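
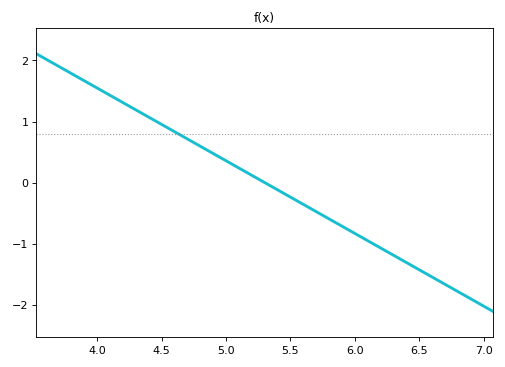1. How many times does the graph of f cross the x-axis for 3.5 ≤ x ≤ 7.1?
1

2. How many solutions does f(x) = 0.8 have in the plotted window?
1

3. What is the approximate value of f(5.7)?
-0.476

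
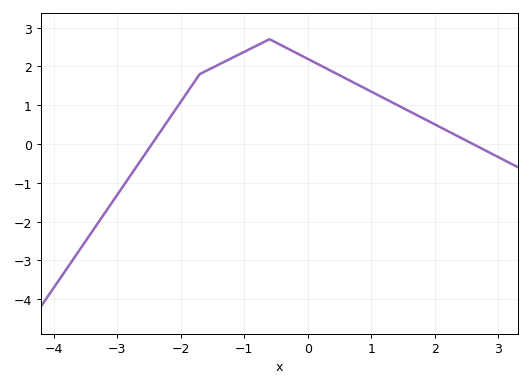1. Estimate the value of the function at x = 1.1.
1.27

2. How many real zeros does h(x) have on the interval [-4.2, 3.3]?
2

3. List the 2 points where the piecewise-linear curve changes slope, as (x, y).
(-1.7, 1.8); (-0.6, 2.7)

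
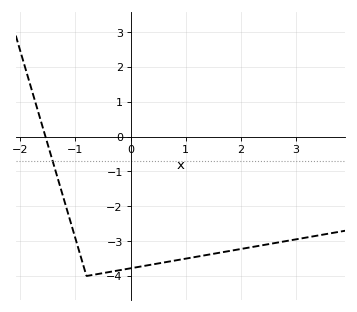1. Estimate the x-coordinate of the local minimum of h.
-0.8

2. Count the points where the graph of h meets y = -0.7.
1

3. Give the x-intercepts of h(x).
-1.5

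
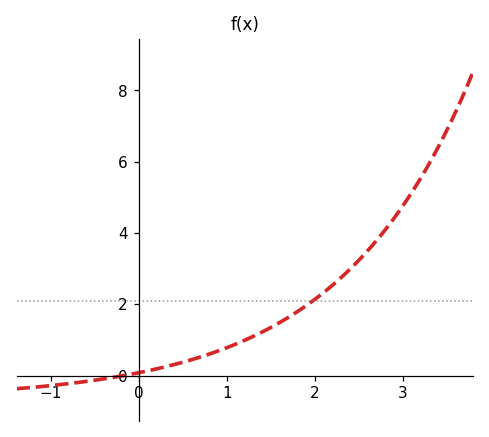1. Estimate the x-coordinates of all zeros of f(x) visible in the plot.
-0.171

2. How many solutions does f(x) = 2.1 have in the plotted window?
1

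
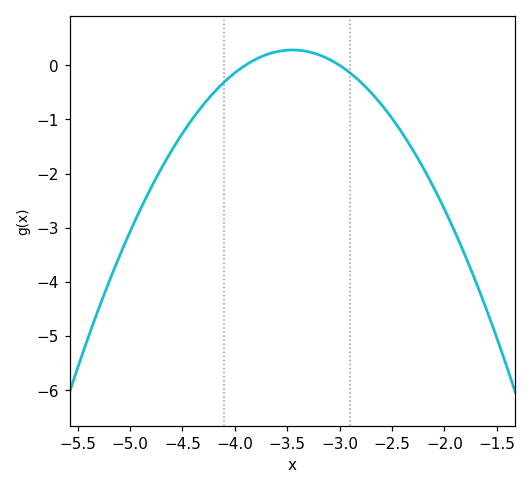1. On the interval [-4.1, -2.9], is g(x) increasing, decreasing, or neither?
neither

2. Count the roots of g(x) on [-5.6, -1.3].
2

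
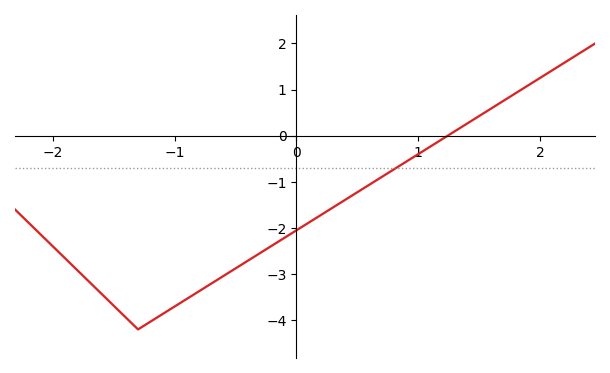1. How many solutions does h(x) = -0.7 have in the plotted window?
1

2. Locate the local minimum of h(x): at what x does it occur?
-1.3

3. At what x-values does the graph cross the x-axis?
1.24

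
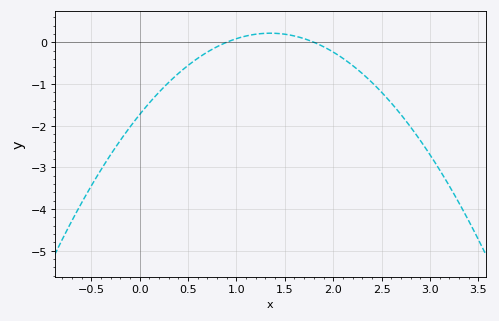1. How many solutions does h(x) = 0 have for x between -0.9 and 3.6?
2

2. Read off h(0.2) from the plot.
-1.2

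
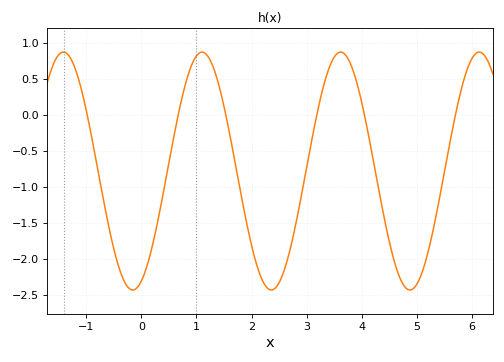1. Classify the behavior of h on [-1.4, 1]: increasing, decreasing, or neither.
neither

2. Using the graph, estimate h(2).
-1.81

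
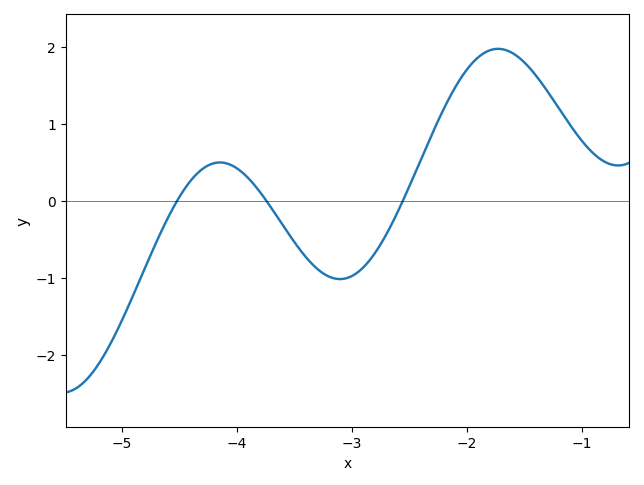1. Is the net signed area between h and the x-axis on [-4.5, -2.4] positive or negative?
negative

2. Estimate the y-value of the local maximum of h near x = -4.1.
0.497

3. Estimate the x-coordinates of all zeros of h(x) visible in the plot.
-4.52, -3.74, -2.56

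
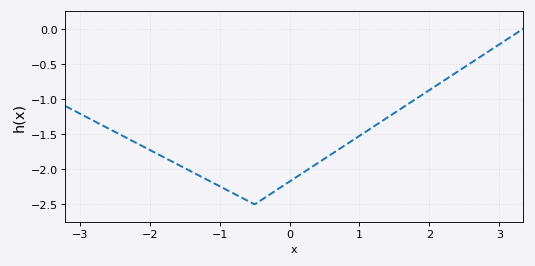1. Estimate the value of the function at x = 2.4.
-0.6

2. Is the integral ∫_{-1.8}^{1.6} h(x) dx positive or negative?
negative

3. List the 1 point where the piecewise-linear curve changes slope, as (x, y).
(-0.5, -2.5)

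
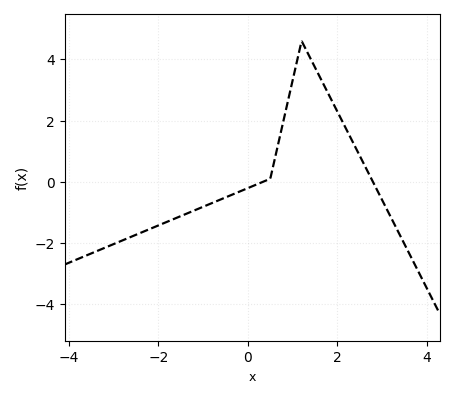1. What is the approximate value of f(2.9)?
-0.302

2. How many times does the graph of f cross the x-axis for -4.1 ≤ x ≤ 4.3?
2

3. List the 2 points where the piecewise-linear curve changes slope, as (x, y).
(0.5, 0.1); (1.2, 4.6)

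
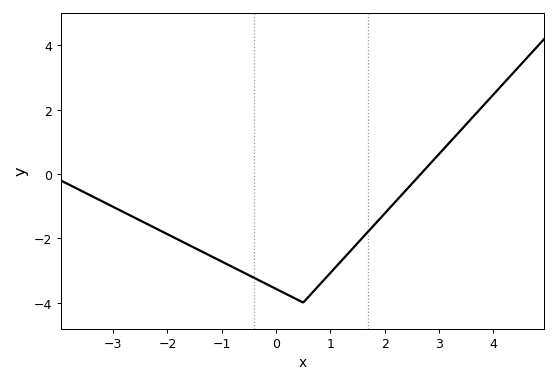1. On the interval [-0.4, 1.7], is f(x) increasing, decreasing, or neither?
neither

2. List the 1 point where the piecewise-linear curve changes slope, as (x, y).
(0.5, -4)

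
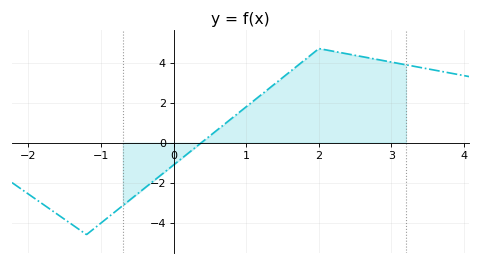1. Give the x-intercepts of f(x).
0.4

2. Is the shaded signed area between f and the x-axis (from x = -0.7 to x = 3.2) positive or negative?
positive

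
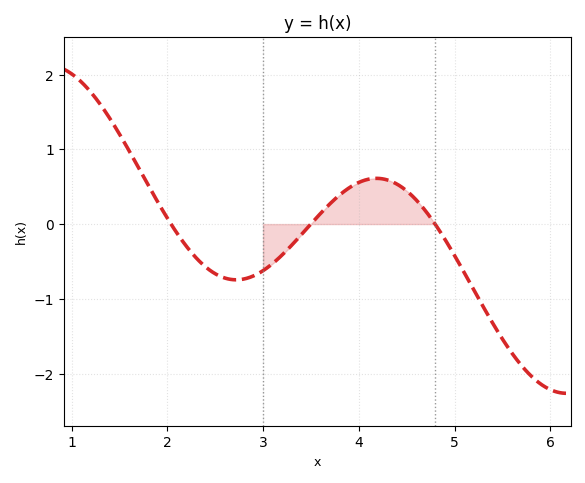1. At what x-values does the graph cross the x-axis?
2.04, 3.5, 4.8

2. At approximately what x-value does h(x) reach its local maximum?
4.18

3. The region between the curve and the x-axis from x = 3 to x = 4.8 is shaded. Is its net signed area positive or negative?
positive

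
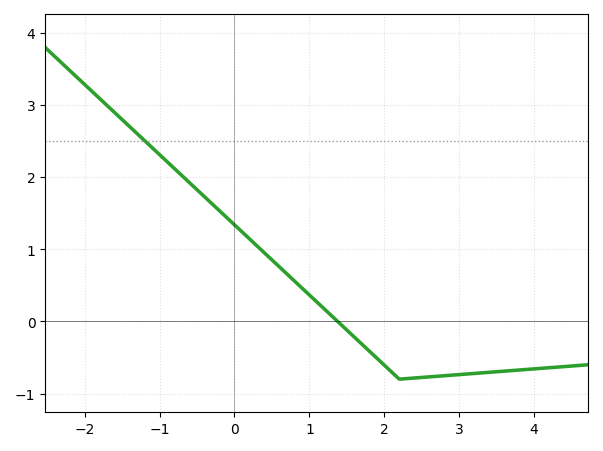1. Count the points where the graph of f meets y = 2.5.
1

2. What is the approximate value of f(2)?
-0.6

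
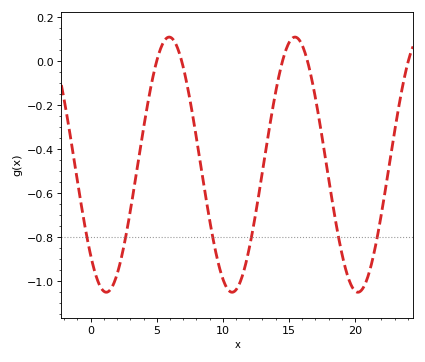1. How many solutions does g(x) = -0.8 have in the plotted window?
6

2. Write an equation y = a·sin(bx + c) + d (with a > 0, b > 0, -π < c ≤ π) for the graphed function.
y = 0.58sin(0.66x - 2.4) - 0.47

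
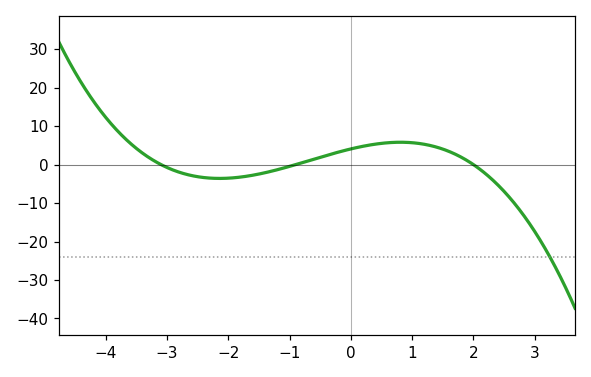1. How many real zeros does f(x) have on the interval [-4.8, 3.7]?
3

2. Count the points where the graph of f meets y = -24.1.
1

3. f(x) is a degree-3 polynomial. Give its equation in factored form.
y = -0.73(x + 3.1)(x + 0.9)(x - 2)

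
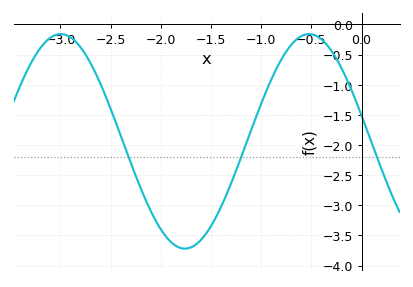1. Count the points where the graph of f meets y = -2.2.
3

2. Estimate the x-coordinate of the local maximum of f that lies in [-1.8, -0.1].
-0.5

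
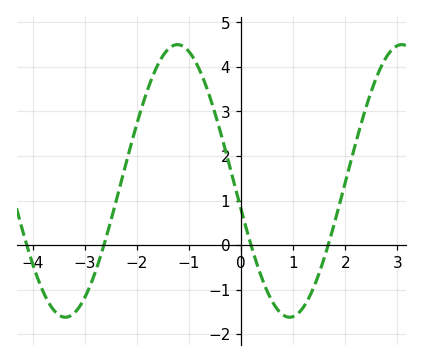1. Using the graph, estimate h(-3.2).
-1.5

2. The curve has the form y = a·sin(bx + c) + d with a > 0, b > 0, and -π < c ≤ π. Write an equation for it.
y = 3.06sin(1.5x - 2.9) + 1.44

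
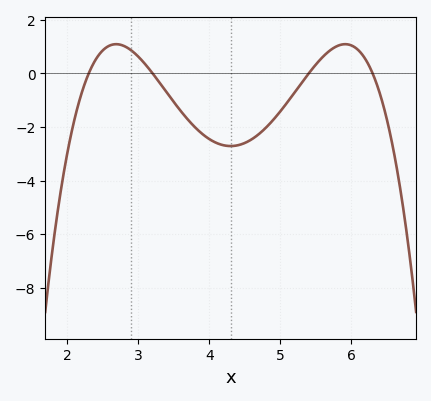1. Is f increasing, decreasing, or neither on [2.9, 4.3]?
decreasing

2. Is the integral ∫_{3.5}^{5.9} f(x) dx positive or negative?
negative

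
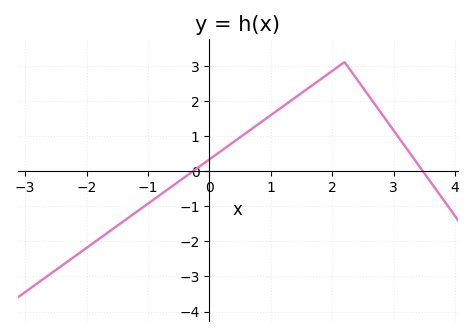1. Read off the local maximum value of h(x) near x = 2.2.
3.1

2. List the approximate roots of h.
-0.3, 3.5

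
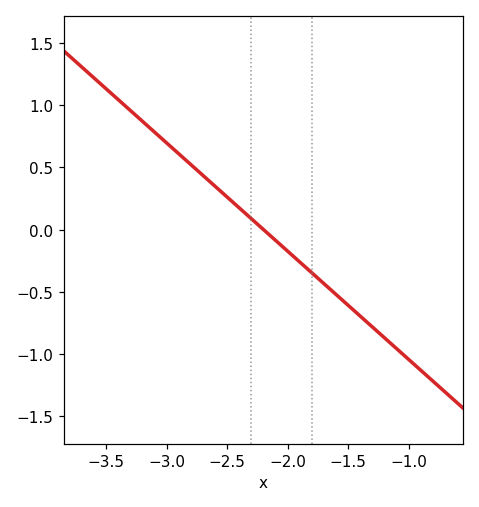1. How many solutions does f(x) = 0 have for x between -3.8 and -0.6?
1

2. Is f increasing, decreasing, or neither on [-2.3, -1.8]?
decreasing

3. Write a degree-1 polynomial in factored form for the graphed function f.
y = -0.87(x + 2.2)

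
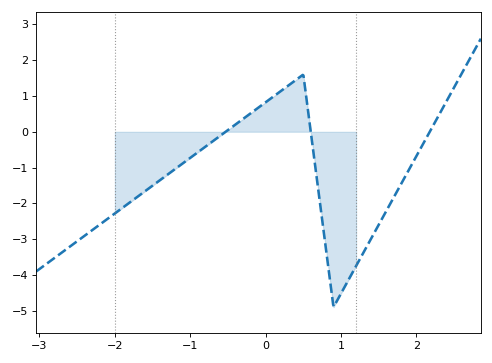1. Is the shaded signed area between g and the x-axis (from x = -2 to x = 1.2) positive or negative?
negative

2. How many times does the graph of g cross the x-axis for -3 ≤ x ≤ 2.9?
3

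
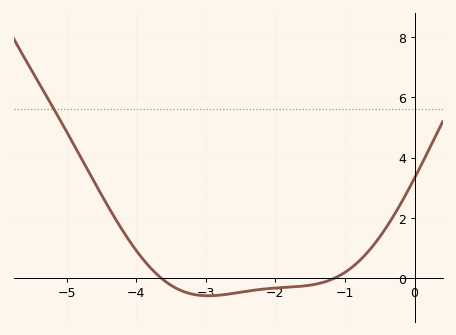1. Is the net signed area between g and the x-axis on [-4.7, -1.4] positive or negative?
positive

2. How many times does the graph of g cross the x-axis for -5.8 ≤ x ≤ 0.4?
2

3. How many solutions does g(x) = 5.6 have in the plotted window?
1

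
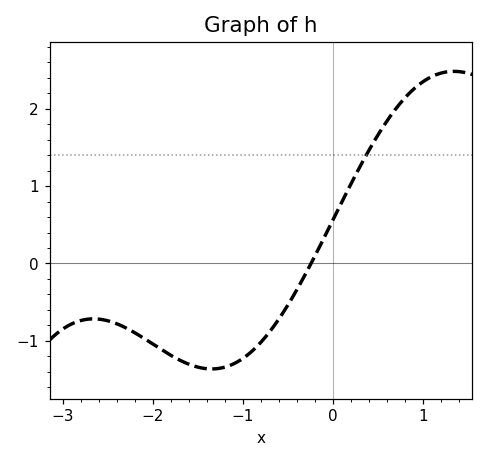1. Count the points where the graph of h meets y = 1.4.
1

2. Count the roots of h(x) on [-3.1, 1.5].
1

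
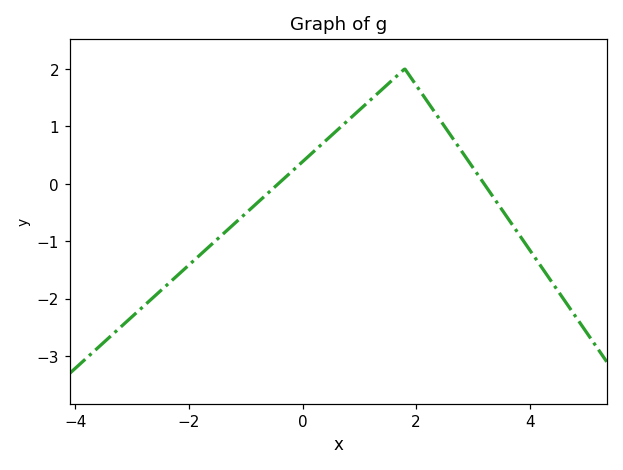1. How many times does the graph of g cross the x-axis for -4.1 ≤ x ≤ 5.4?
2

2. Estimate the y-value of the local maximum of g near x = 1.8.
2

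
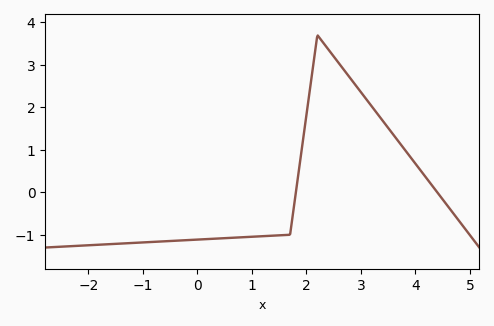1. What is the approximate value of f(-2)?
-1.25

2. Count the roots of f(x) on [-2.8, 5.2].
2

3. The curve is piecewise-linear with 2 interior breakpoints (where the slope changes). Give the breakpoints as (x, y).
(1.7, -1); (2.2, 3.7)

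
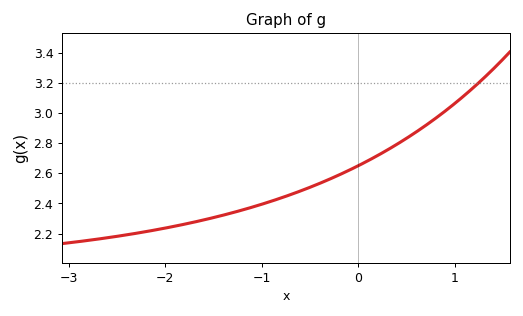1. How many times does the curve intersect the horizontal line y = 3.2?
1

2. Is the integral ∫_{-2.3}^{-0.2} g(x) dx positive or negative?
positive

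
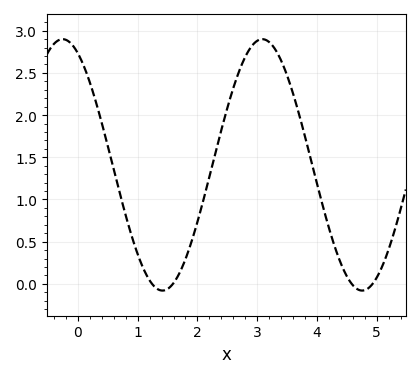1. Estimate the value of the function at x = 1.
0.35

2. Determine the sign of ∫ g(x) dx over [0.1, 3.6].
positive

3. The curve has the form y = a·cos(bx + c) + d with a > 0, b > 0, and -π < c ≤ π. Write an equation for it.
y = 1.49cos(1.9x + 0.48) + 1.41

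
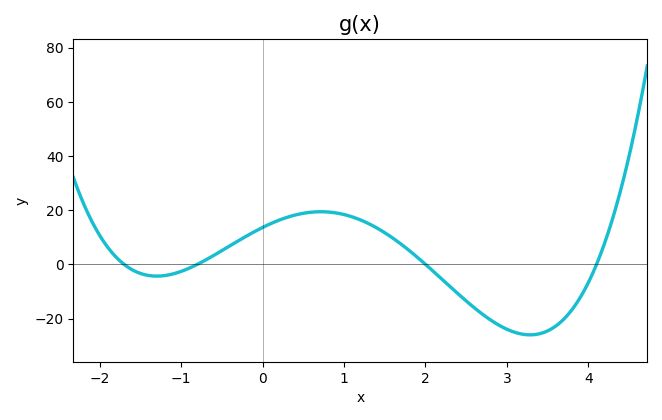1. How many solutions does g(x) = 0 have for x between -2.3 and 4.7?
4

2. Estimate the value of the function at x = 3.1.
-25.1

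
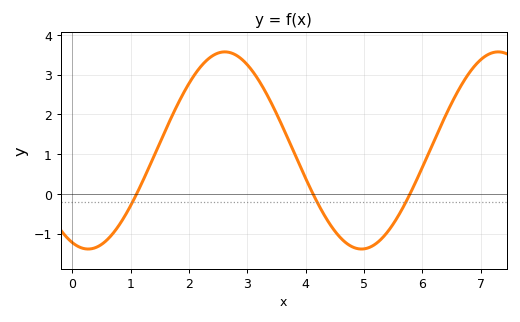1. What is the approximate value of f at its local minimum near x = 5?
-1.4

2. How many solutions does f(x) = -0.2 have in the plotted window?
3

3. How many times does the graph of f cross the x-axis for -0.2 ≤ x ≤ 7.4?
3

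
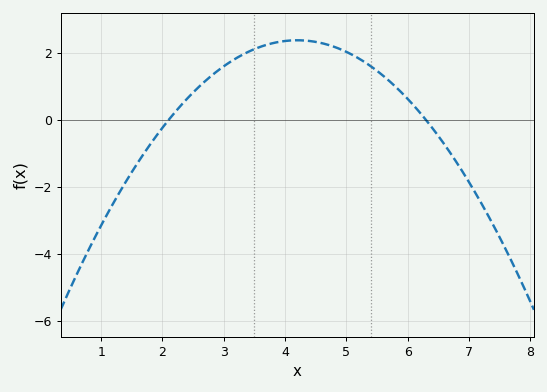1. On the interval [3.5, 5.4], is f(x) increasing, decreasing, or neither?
neither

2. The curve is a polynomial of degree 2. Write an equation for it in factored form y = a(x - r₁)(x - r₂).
y = -0.54(x - 2.1)(x - 6.3)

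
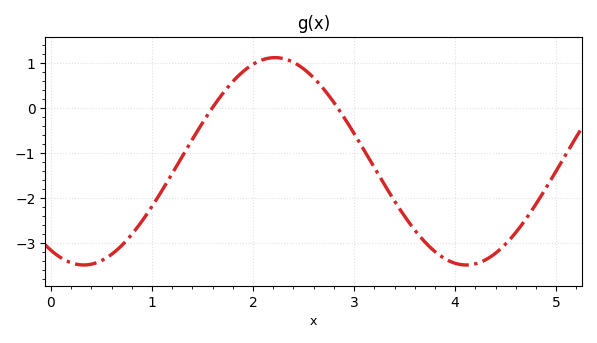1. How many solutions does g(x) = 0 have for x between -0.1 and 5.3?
2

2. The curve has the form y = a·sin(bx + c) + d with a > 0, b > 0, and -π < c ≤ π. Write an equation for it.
y = 2.3sin(1.66x - 2.11) - 1.18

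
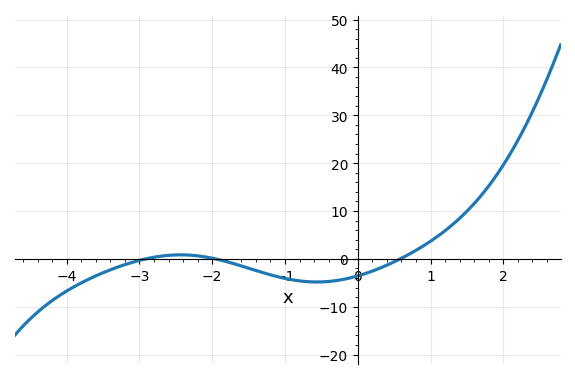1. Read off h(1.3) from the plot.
7.12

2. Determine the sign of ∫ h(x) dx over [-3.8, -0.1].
negative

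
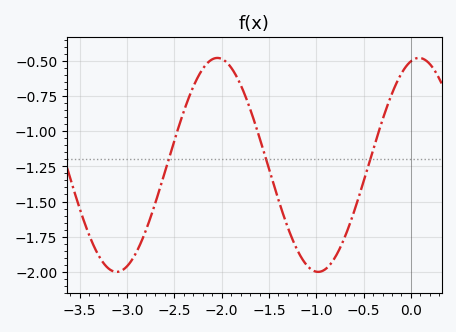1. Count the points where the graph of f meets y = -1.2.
3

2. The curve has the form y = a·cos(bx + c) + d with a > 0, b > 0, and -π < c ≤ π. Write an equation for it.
y = 0.76cos(2.95x - 0.25) - 1.24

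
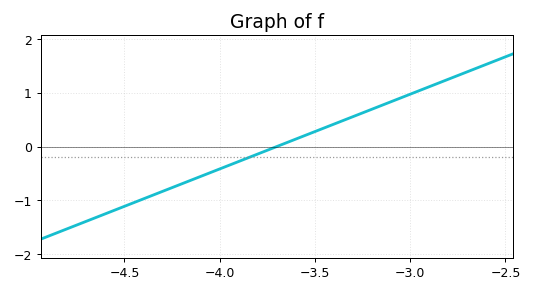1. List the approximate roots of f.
-3.7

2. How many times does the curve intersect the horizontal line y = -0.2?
1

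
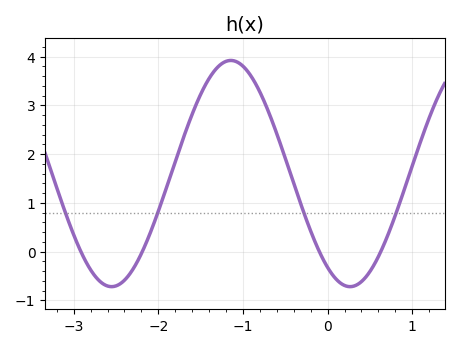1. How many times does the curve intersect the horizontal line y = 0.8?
4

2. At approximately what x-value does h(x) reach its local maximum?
-1.1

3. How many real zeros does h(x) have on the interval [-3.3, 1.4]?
4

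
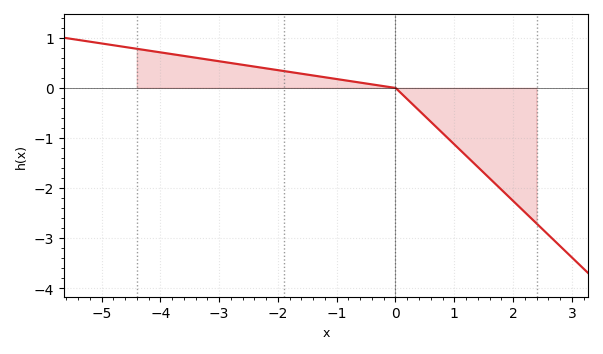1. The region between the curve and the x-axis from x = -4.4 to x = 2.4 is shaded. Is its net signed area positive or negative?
negative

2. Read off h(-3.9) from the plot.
0.691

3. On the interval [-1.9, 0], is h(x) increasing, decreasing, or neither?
decreasing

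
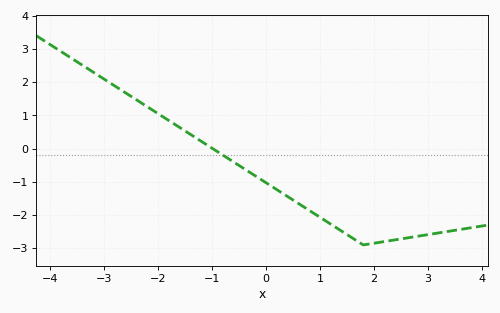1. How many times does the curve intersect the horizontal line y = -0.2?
1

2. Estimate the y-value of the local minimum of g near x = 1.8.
-2.9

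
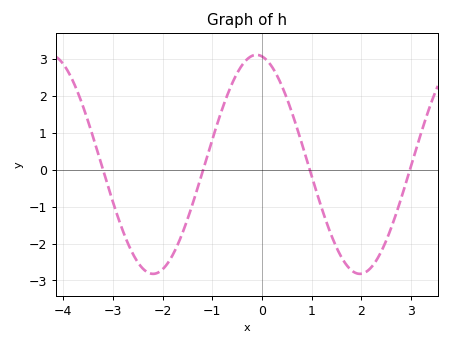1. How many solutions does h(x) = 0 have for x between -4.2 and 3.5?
4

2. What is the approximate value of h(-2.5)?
-2.51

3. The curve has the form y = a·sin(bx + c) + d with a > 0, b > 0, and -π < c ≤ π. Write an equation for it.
y = 2.97sin(1.51x + 1.74) + 0.15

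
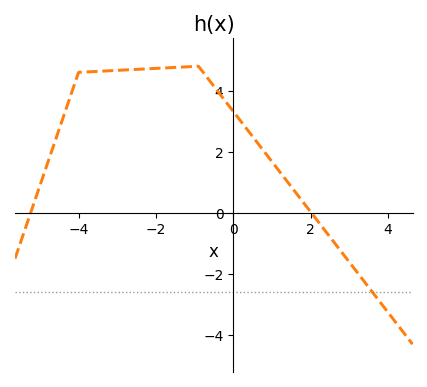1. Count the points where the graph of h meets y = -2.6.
1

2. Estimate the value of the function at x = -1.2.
4.78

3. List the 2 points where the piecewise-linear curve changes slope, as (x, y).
(-4, 4.6); (-0.9, 4.8)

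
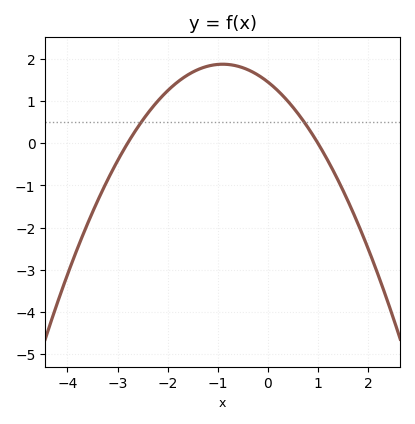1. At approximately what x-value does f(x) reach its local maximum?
-0.9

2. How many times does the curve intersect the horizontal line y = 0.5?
2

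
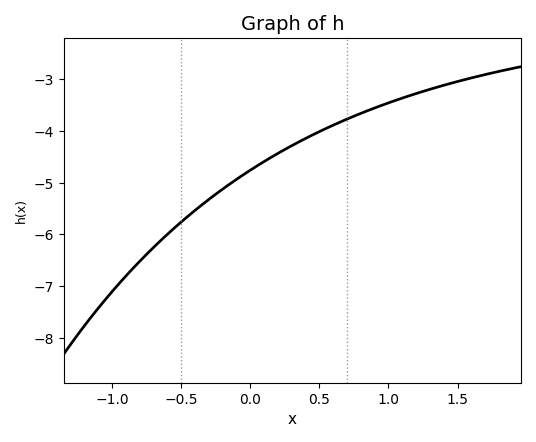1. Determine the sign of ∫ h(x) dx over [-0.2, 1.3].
negative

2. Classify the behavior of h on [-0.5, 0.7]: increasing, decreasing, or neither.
increasing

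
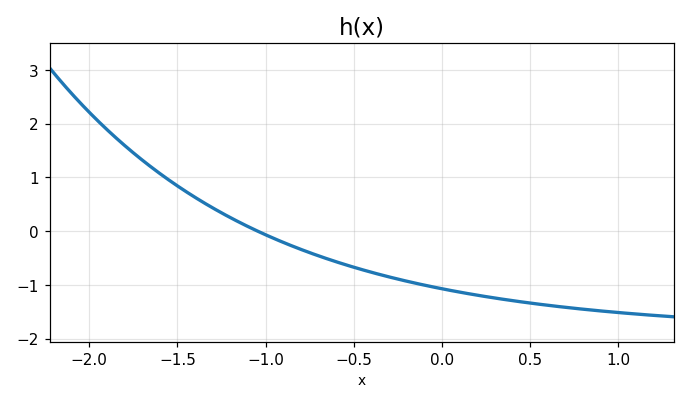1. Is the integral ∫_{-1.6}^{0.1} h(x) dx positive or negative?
negative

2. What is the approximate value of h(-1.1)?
0.1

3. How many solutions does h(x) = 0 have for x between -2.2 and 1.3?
1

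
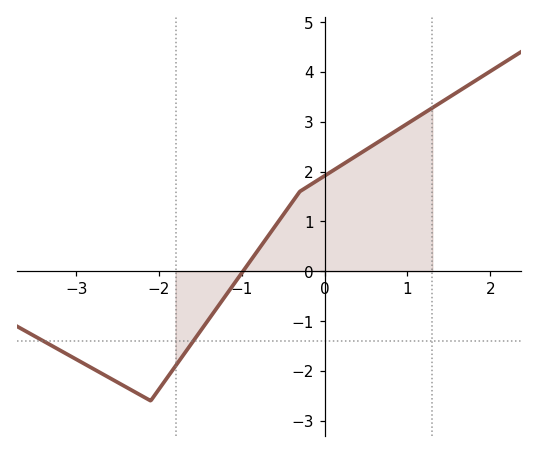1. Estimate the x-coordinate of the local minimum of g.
-2.1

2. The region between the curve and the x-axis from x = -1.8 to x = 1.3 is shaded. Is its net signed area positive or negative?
positive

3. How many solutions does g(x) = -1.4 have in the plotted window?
2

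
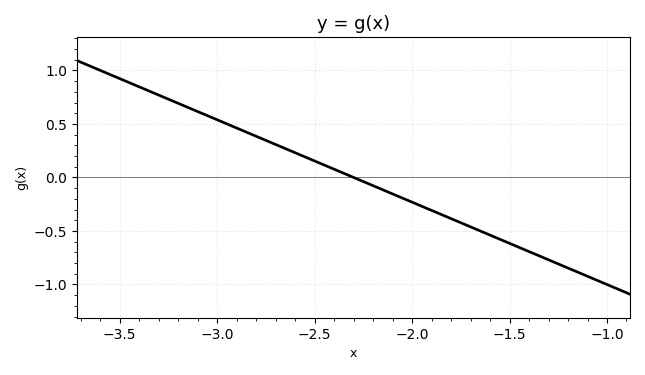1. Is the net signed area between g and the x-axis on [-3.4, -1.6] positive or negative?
positive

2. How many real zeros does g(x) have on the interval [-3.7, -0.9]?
1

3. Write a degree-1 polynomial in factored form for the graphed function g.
y = -0.77(x + 2.3)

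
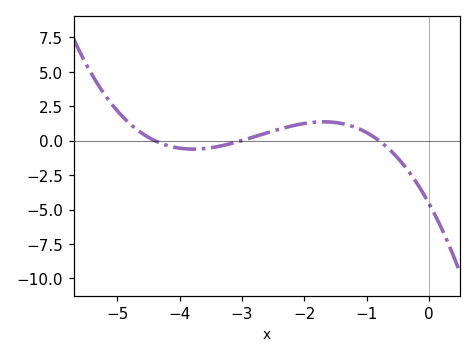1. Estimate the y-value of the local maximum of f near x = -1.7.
1.36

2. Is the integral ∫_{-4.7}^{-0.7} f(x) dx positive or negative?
positive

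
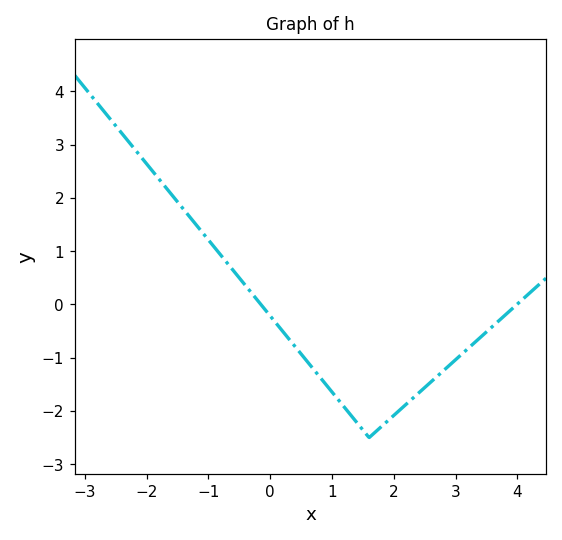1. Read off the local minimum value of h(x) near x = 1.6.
-2.5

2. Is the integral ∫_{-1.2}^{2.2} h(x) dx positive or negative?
negative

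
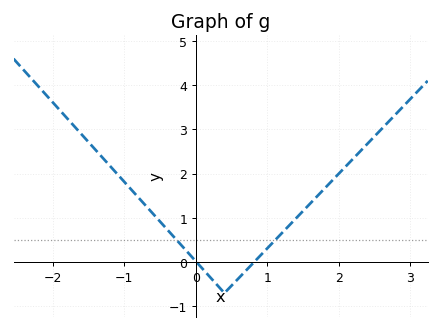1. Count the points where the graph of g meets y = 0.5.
2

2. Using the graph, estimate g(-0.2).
0.377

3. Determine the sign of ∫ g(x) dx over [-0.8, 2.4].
positive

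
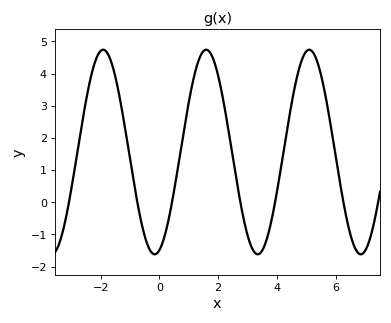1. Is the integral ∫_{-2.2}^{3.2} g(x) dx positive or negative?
positive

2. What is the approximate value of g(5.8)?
2.57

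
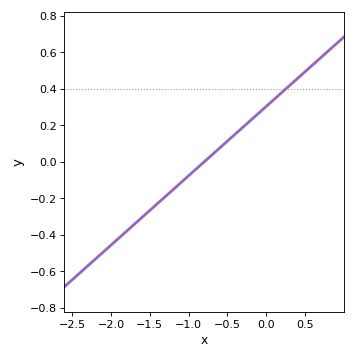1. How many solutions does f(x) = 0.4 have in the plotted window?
1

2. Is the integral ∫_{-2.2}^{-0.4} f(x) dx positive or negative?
negative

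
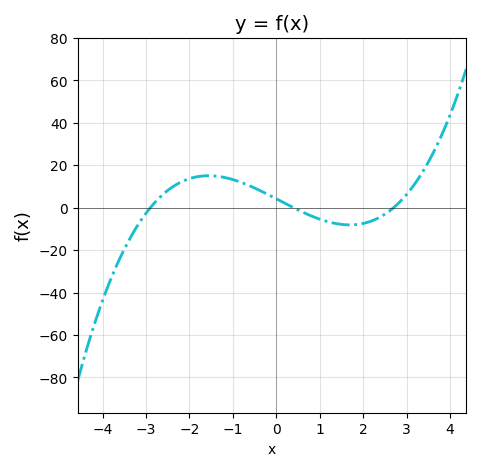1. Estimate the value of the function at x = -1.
13.3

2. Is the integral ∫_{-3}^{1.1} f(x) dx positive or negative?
positive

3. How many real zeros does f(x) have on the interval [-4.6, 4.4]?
3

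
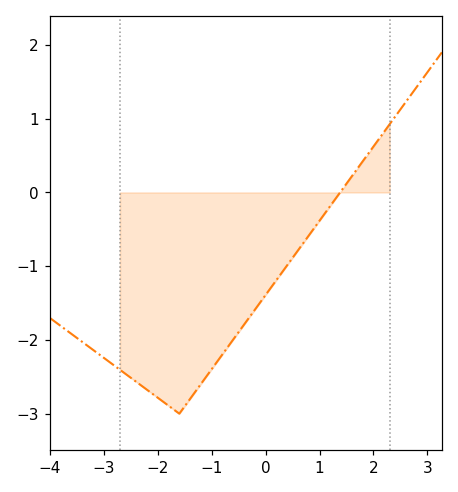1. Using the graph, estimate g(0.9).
-0.5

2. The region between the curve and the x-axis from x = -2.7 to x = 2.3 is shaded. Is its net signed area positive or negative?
negative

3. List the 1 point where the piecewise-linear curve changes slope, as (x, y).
(-1.6, -3)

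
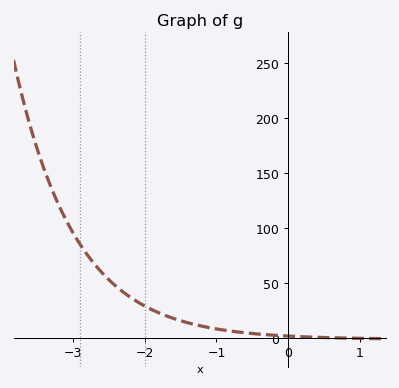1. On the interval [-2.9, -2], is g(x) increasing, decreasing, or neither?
decreasing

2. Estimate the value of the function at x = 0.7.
-0.137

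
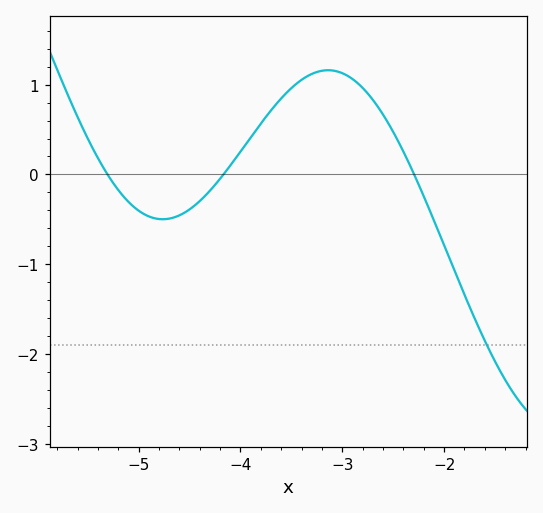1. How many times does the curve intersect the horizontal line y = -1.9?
1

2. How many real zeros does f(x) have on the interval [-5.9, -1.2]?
3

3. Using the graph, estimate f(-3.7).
0.714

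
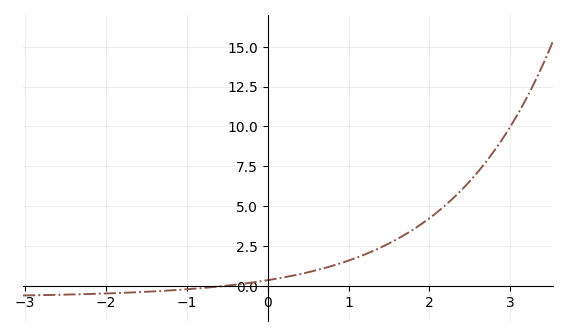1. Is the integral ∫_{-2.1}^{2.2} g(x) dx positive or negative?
positive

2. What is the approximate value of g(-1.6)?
-0.4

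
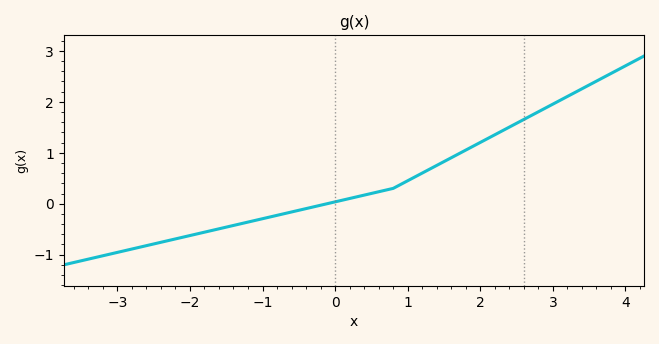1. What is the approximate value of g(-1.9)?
-0.593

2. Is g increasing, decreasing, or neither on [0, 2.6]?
increasing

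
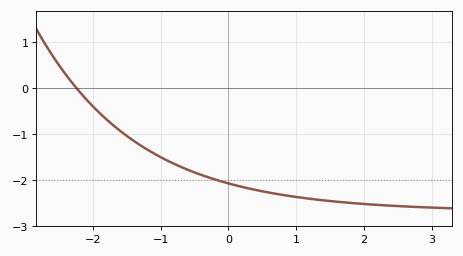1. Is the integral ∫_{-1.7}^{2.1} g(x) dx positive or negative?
negative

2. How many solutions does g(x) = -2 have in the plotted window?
1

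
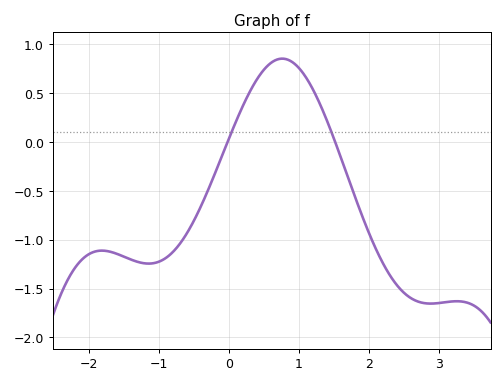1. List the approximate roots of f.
0, 1.5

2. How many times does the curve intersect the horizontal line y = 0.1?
2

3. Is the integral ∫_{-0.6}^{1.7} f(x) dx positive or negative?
positive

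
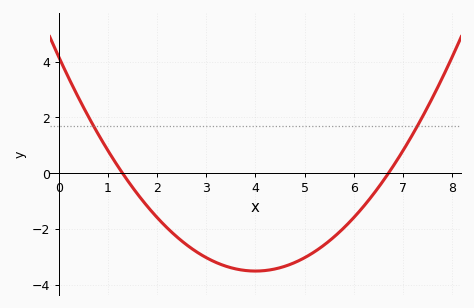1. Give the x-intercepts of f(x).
1.2, 6.6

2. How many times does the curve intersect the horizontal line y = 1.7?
2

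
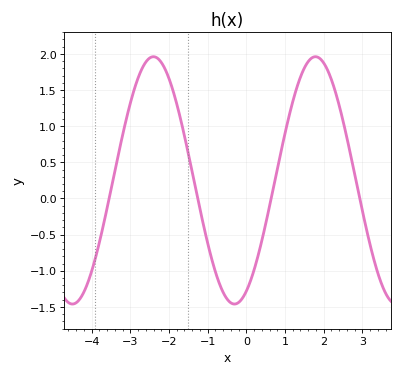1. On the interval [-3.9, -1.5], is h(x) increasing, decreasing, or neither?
neither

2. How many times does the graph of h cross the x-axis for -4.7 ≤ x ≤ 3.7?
4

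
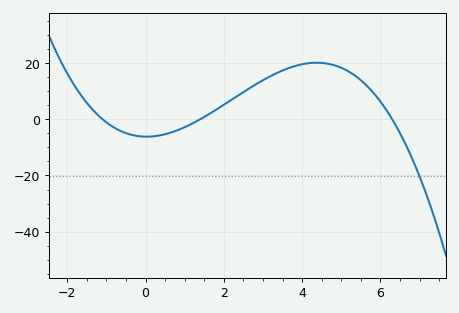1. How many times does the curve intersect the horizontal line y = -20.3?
1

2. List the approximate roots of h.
-1.1, 1.4, 6.3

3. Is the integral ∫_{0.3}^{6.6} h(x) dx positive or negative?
positive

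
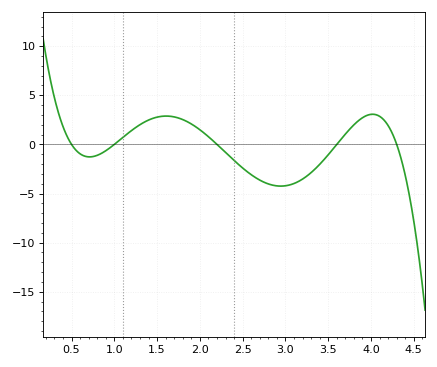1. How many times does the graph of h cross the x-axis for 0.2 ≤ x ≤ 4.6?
5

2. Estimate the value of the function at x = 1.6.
2.89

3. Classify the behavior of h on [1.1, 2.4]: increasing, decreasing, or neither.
neither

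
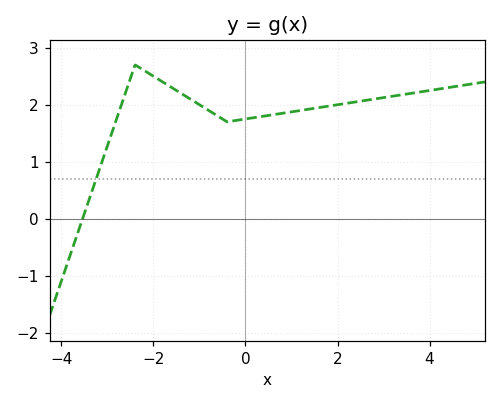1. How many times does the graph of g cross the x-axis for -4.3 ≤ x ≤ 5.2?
1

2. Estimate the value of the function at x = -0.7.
1.8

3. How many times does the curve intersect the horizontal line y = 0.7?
1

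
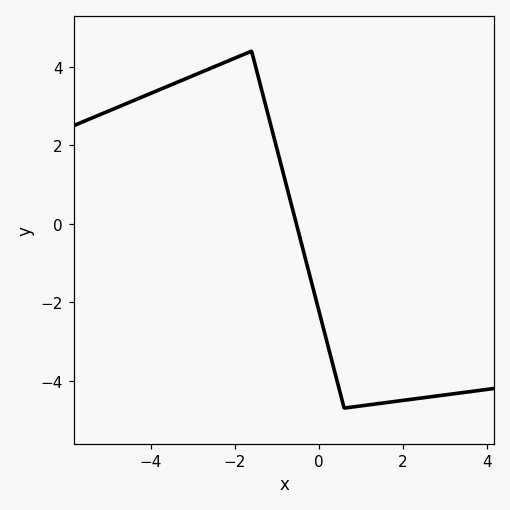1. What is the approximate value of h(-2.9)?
3.8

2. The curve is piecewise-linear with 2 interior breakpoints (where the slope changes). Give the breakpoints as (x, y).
(-1.6, 4.4); (0.6, -4.7)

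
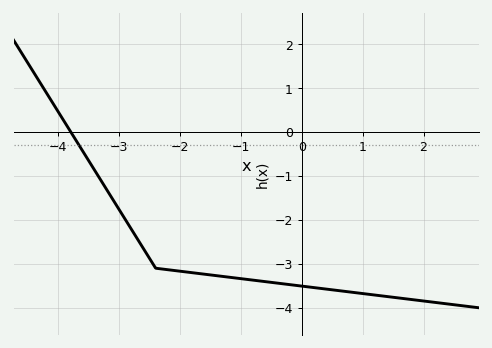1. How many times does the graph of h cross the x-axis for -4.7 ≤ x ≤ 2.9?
1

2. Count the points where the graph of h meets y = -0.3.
1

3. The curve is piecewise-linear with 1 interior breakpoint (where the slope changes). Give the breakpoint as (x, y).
(-2.4, -3.1)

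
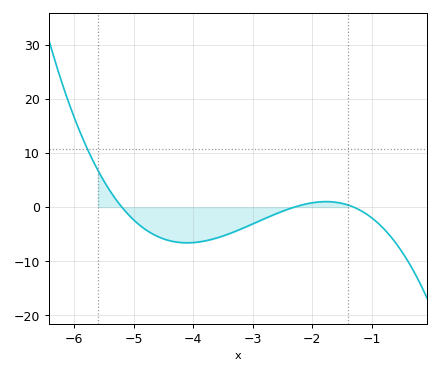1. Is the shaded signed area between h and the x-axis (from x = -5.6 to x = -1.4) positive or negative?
negative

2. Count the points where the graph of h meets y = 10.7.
1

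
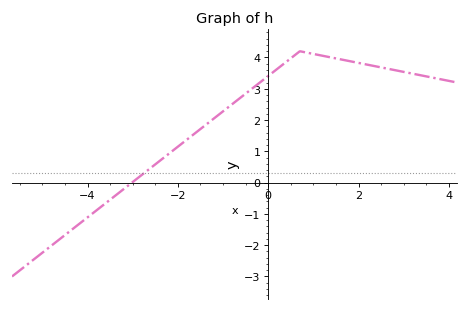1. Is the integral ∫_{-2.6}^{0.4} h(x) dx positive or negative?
positive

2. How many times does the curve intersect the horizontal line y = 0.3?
1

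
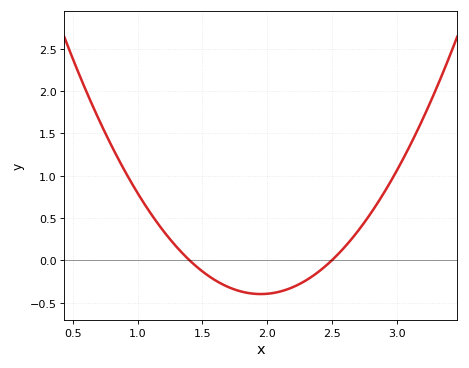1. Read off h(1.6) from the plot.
-0.238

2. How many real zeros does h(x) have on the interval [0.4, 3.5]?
2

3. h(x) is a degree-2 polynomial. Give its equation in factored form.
y = 1.32(x - 1.4)(x - 2.5)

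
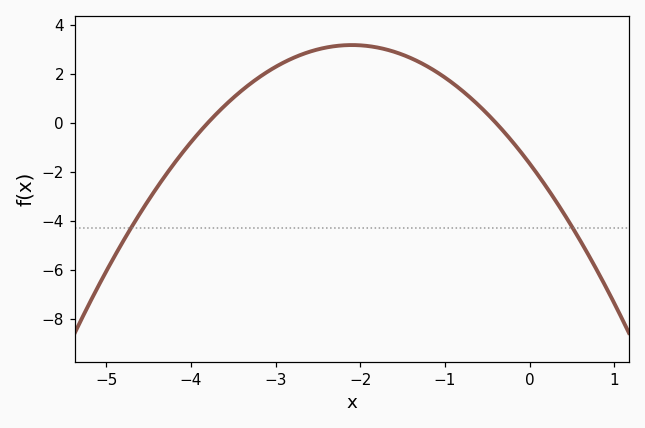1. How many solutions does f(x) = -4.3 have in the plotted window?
2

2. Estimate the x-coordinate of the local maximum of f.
-2.1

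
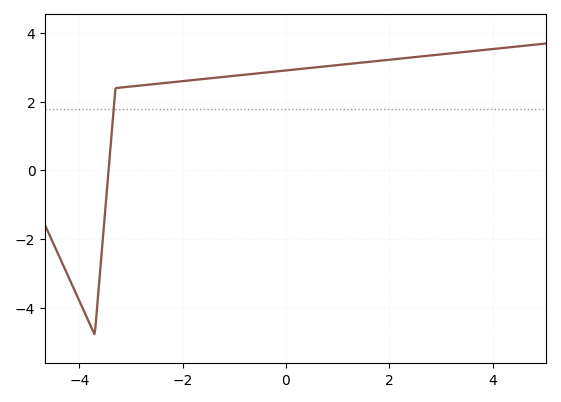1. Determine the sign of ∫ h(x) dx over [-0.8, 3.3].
positive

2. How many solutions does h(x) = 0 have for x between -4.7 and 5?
1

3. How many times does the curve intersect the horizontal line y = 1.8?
1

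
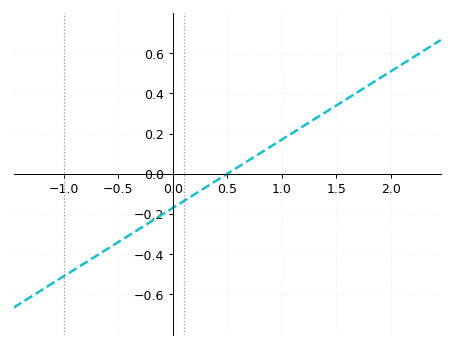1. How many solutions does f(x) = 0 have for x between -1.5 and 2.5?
1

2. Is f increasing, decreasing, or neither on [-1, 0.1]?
increasing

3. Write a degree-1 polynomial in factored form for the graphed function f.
y = 0.34(x - 0.5)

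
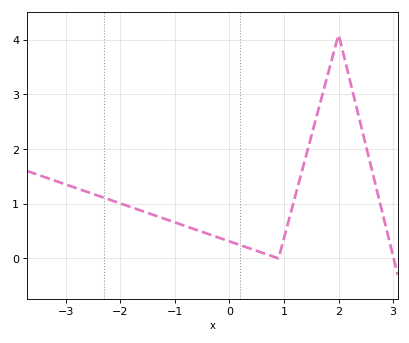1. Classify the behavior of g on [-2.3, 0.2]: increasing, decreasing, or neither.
decreasing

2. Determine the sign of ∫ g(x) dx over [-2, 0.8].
positive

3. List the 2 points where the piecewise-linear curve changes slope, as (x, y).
(0.9, 0); (2, 4.1)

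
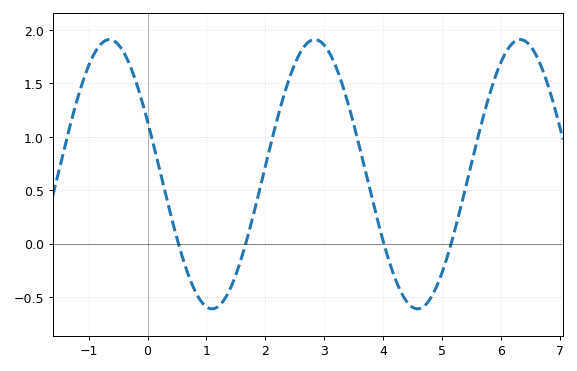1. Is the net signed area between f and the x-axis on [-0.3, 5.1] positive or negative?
positive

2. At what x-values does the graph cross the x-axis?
0.6, 1.6, 4, 5.2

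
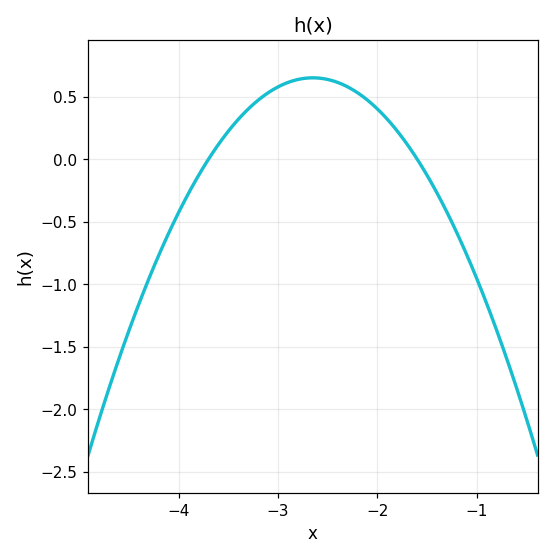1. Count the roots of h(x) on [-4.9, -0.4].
2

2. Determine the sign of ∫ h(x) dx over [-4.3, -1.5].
positive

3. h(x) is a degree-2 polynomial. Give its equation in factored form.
y = -0.59(x + 3.7)(x + 1.6)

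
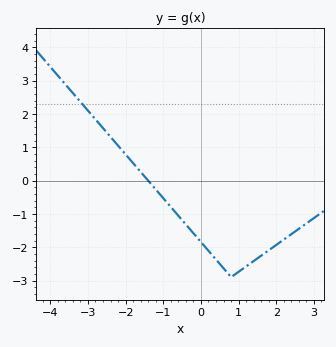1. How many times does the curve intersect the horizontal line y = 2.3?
1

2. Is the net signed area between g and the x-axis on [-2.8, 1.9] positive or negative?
negative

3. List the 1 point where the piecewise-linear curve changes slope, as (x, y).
(0.8, -2.9)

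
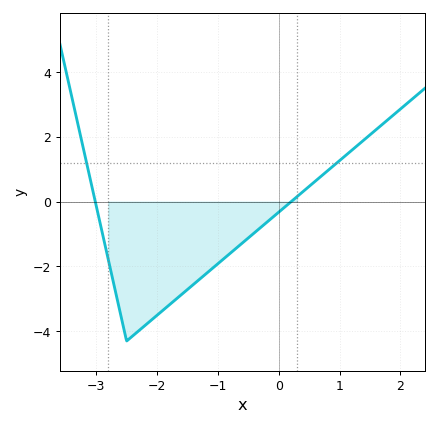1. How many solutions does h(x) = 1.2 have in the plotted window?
2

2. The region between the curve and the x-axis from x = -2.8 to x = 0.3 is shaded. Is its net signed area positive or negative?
negative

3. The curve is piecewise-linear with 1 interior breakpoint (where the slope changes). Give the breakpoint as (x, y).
(-2.5, -4.3)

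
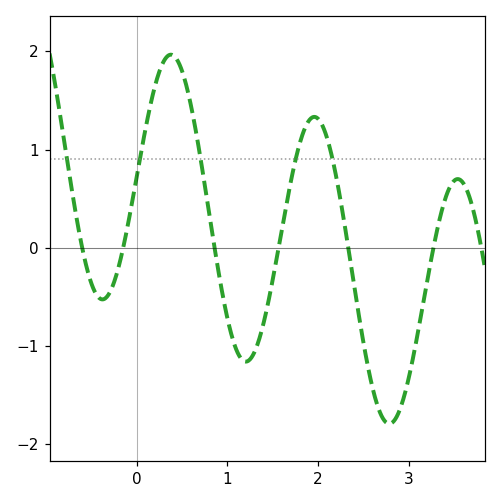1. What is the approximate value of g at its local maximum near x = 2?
1.33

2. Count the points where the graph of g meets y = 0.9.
5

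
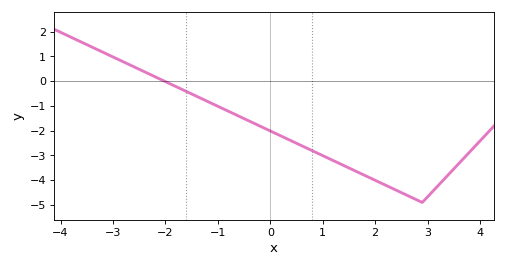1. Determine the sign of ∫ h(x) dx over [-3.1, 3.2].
negative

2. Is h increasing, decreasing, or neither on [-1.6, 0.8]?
decreasing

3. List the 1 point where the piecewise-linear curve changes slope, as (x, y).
(2.9, -4.9)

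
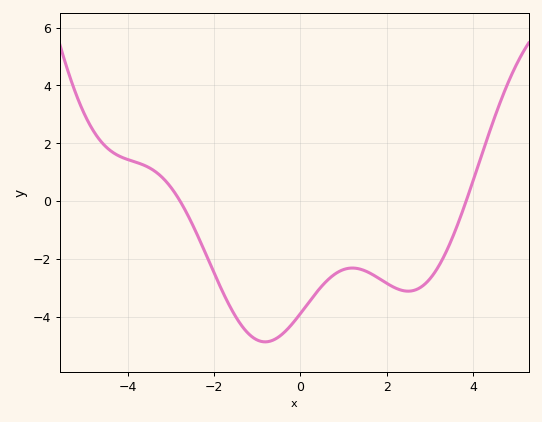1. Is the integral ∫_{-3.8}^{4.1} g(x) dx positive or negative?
negative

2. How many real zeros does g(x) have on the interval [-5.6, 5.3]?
2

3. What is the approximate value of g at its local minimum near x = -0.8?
-4.8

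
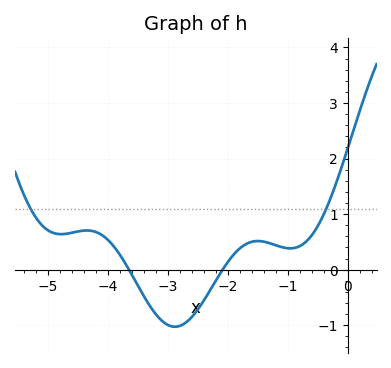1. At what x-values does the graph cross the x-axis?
-3.65, -2.09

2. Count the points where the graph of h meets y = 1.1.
2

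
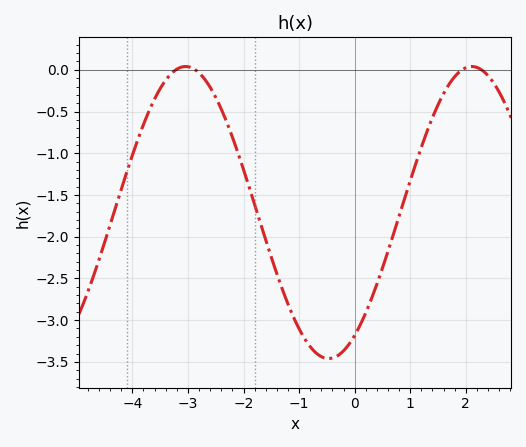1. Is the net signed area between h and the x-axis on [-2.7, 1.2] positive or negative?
negative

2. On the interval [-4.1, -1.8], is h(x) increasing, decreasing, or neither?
neither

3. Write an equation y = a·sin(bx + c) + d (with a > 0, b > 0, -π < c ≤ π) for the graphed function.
y = 1.75sin(1.22x - 1) - 1.71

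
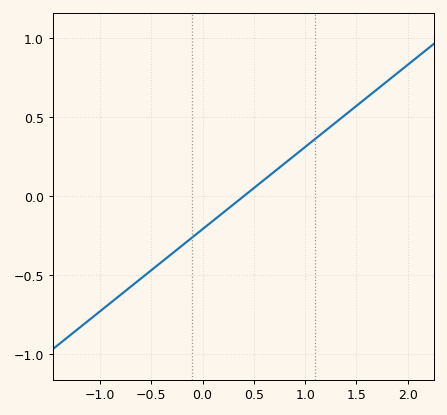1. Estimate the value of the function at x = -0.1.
-0.26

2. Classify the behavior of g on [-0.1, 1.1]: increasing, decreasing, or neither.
increasing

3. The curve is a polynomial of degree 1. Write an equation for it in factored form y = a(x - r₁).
y = 0.52(x - 0.4)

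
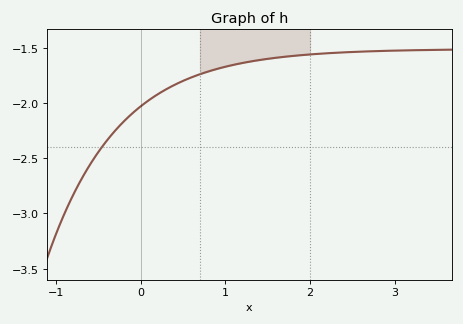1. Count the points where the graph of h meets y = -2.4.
1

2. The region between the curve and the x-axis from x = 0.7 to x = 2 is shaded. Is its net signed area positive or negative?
negative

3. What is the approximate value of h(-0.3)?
-2.25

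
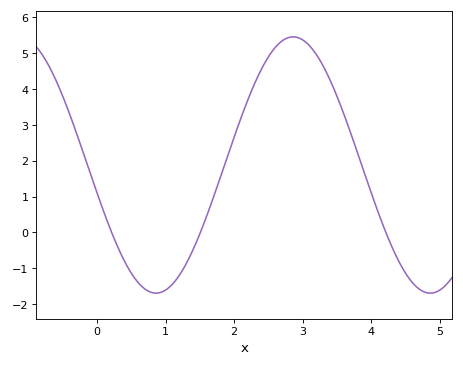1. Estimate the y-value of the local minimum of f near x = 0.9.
-1.7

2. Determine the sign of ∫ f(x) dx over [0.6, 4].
positive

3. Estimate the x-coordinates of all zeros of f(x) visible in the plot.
0.2, 1.5, 4.2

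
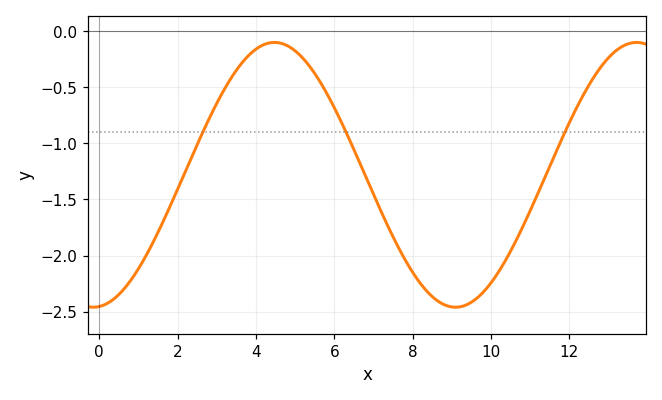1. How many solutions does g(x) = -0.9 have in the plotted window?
3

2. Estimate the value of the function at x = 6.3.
-0.9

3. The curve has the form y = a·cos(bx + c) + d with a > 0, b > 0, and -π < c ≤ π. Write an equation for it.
y = 1.18cos(0.68x - 3) - 1.28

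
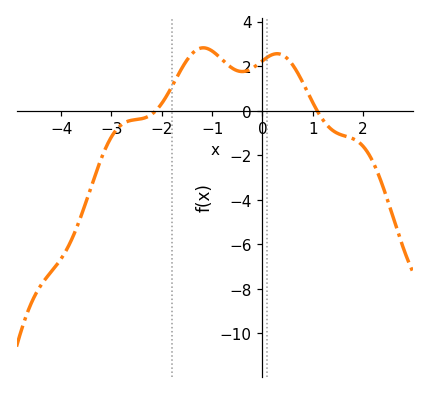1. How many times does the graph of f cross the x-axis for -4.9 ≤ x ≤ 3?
2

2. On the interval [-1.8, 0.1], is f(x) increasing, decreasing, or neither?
neither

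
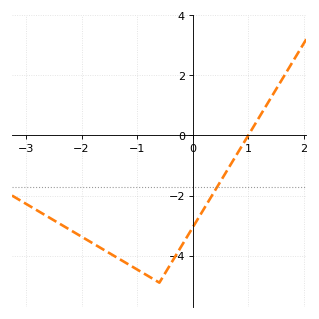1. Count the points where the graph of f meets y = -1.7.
1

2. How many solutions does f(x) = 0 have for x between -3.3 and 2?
1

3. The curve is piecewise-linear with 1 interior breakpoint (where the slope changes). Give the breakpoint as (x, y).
(-0.6, -4.9)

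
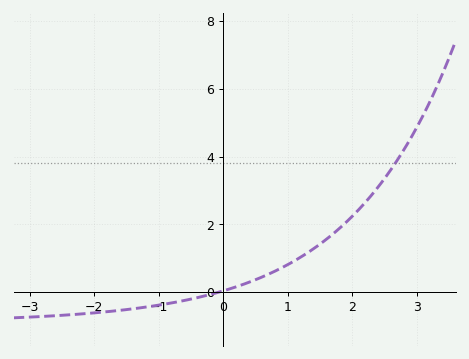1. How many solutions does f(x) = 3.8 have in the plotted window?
1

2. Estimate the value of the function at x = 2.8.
4.2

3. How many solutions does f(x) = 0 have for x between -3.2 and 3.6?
1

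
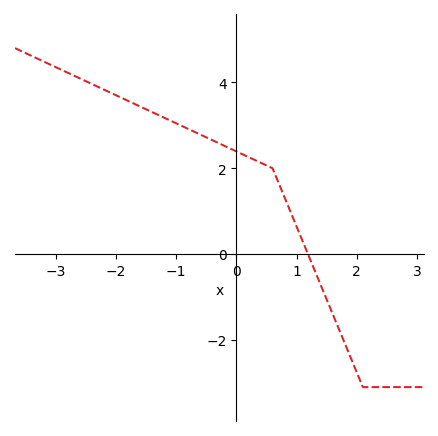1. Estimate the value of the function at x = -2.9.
4.2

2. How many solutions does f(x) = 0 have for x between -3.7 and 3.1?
1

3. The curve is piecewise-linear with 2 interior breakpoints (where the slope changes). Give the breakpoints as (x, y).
(0.6, 2); (2.1, -3.1)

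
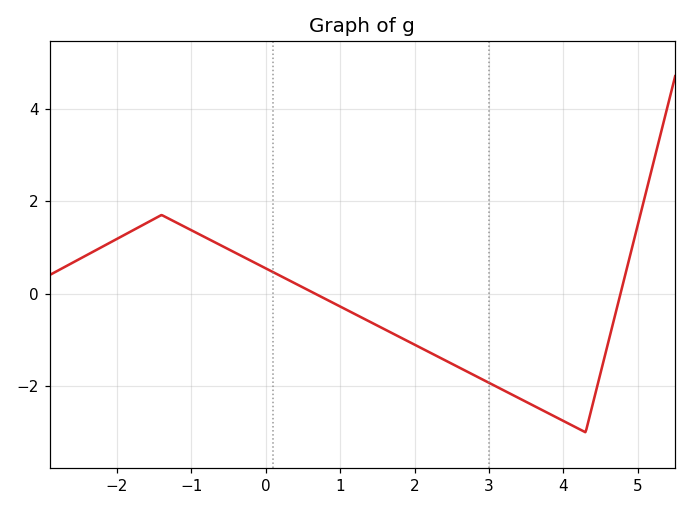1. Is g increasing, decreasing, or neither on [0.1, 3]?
decreasing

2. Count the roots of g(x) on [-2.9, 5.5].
2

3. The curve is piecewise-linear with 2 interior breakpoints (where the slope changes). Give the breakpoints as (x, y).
(-1.4, 1.7); (4.3, -3)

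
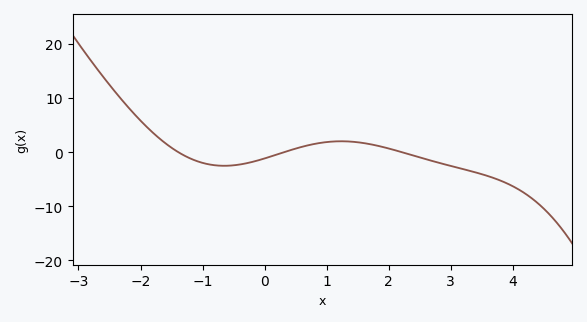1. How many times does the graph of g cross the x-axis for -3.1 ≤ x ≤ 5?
3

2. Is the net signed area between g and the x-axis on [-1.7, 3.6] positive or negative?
negative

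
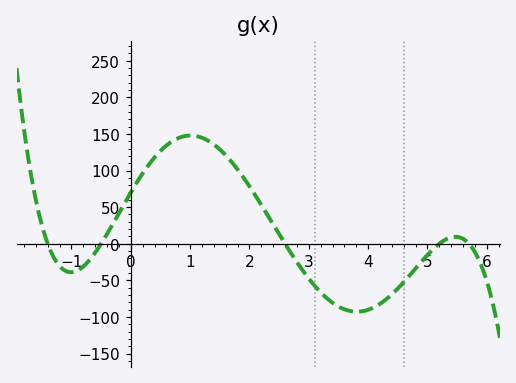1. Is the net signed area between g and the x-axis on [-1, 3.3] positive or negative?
positive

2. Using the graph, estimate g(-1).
-40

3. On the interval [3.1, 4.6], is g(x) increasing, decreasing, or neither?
neither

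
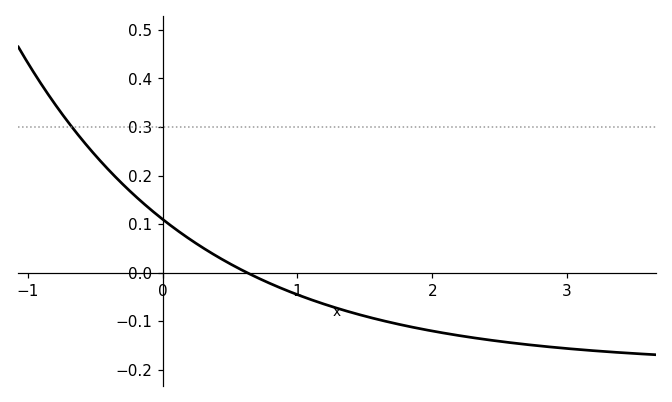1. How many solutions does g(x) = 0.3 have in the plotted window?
1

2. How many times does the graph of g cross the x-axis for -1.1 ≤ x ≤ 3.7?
1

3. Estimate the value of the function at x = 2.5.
-0.14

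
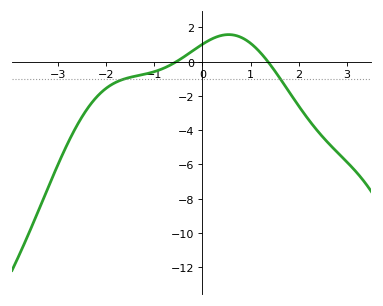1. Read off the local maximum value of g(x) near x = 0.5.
1.58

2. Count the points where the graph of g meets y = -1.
2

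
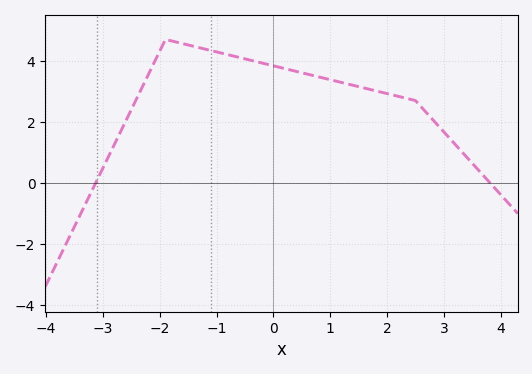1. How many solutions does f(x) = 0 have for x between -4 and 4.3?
2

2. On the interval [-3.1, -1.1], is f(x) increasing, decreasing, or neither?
neither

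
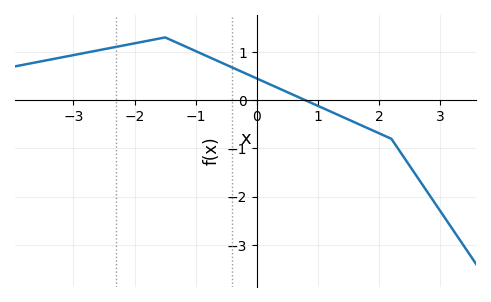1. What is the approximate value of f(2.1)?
-0.743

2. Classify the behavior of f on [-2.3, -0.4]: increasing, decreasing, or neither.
neither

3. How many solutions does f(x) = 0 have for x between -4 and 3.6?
1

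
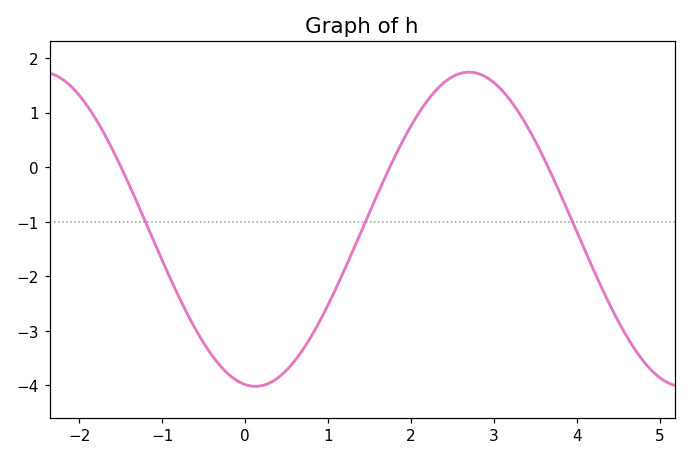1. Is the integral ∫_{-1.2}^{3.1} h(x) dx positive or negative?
negative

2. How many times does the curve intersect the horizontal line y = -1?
3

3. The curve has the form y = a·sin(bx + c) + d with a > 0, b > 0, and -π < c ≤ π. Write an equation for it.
y = 2.88sin(1.22x - 1.72) - 1.14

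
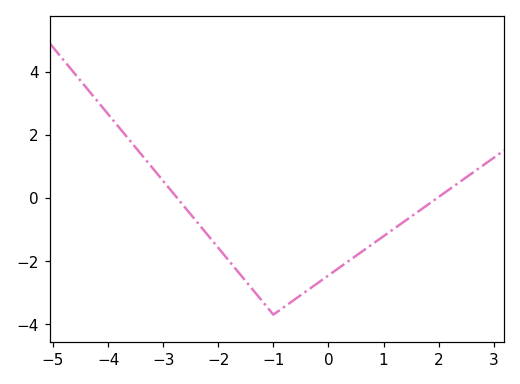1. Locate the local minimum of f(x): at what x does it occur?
-1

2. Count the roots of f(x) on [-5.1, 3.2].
2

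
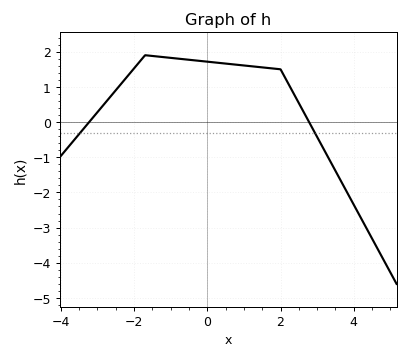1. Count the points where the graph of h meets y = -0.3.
2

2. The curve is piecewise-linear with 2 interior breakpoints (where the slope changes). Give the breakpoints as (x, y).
(-1.7, 1.9); (2, 1.5)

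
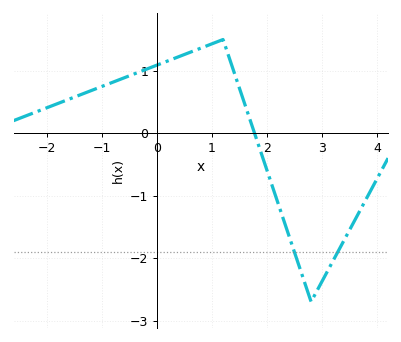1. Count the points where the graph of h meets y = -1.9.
2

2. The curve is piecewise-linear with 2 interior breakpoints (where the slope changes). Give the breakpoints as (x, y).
(1.2, 1.5); (2.8, -2.7)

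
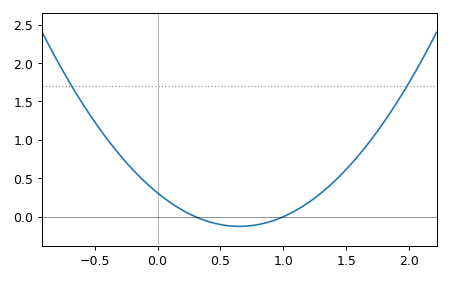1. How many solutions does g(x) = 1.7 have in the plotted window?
2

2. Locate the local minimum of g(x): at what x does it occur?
0.65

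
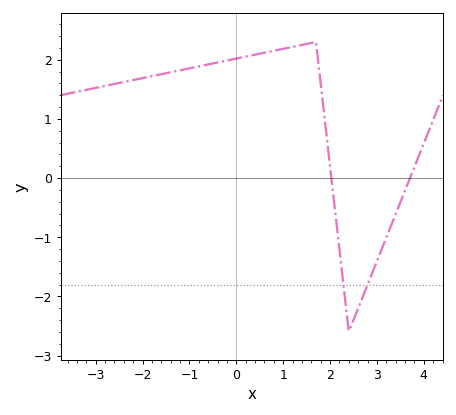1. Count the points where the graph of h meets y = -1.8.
2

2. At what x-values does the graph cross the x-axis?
2.03, 3.71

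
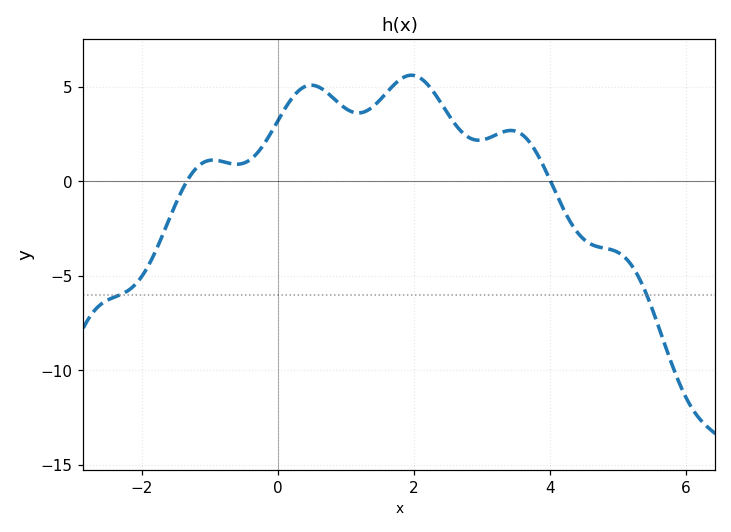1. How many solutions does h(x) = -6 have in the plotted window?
2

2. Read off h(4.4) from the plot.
-2.5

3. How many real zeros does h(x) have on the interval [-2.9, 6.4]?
2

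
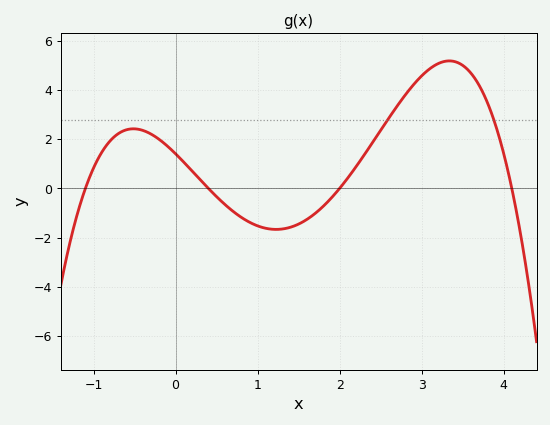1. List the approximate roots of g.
-1.1, 0.4, 2, 4.1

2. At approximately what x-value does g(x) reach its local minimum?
1.2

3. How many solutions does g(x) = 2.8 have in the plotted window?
2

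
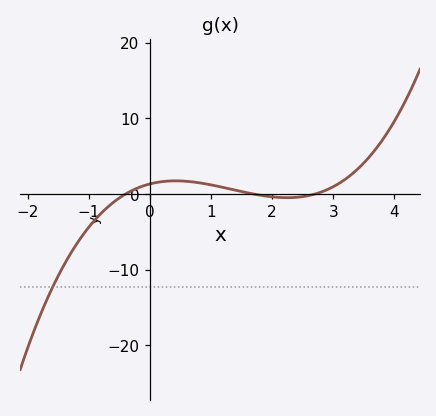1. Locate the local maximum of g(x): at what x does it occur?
0.4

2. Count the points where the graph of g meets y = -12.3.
1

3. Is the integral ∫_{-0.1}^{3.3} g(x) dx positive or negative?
positive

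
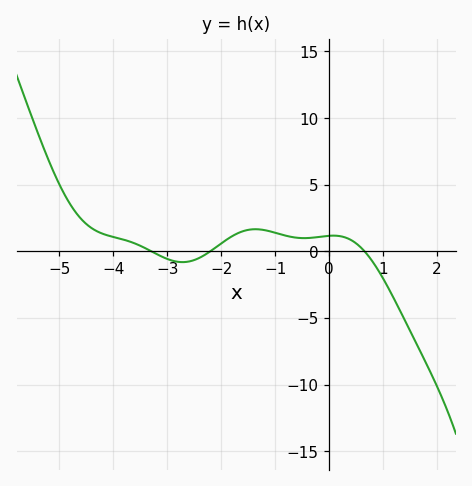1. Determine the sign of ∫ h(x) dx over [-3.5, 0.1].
positive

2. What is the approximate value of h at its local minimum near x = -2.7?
-0.812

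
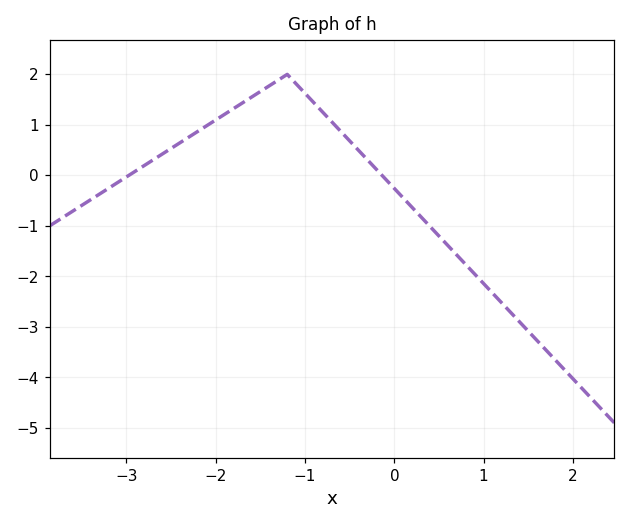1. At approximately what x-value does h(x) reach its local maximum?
-1.2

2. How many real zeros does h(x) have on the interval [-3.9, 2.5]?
2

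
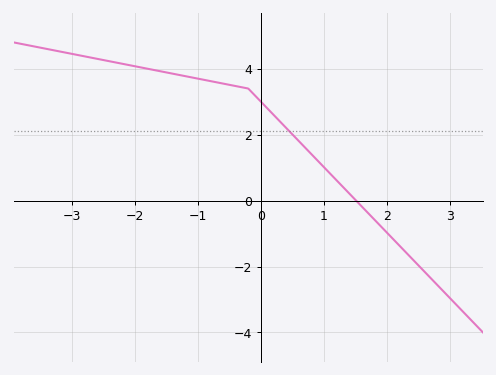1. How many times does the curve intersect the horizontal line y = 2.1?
1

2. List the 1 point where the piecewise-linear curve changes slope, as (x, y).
(-0.2, 3.4)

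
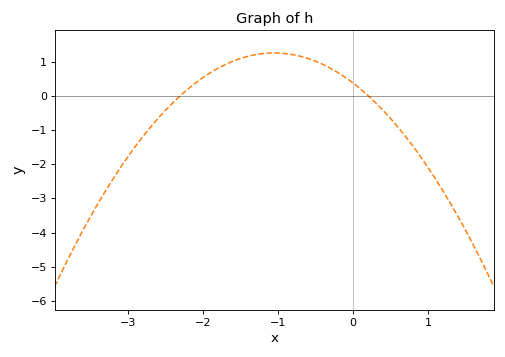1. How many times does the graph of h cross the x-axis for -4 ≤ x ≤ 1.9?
2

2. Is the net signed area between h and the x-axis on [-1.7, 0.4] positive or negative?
positive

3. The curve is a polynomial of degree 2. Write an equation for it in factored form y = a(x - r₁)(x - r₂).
y = -0.8(x + 2.3)(x - 0.2)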